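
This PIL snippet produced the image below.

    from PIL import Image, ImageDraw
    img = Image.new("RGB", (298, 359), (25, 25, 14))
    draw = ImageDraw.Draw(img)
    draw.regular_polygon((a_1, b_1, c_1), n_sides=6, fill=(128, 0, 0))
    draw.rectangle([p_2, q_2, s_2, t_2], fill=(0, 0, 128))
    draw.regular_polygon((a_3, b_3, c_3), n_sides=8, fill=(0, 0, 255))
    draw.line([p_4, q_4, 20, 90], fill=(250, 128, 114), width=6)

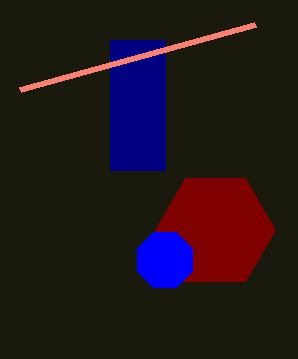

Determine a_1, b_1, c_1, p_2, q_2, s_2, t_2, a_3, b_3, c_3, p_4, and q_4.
a_1 = 215, b_1 = 230, c_1 = 60, p_2 = 110, q_2 = 40, s_2 = 165, t_2 = 170, a_3 = 165, b_3 = 260, c_3 = 30, p_4 = 255, q_4 = 25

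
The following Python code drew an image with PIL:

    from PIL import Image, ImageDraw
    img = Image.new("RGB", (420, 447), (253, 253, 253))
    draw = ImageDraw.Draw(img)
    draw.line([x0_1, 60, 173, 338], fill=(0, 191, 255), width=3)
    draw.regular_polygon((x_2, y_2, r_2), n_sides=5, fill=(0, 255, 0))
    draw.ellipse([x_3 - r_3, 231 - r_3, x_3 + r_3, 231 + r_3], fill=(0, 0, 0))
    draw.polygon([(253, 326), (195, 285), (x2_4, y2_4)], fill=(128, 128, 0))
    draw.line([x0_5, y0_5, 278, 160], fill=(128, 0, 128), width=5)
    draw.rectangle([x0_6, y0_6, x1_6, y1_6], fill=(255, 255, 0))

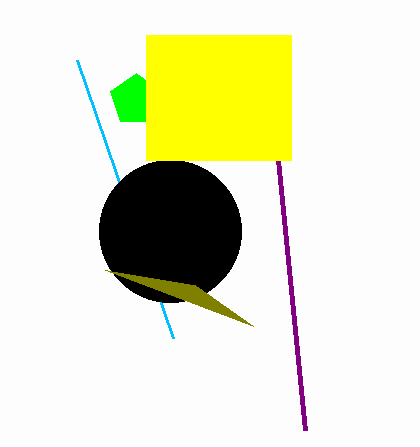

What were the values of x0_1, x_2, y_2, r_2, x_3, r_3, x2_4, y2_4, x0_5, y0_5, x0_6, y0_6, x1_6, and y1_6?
x0_1 = 77
x_2 = 136
y_2 = 100
r_2 = 27
x_3 = 170
r_3 = 71
x2_4 = 105
y2_4 = 270
x0_5 = 305
y0_5 = 430
x0_6 = 146
y0_6 = 35
x1_6 = 291
y1_6 = 160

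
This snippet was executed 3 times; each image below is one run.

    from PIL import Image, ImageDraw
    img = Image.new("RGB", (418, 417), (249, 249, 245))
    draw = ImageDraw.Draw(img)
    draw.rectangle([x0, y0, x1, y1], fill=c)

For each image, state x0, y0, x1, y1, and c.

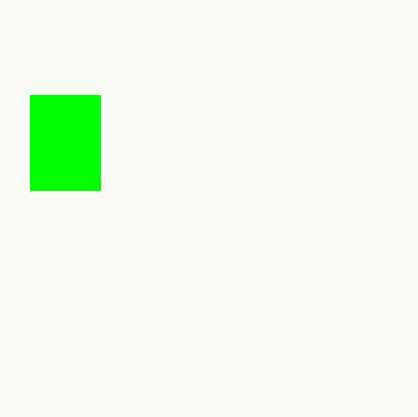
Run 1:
x0 = 30, y0 = 95, x1 = 100, y1 = 190, c = 'lime'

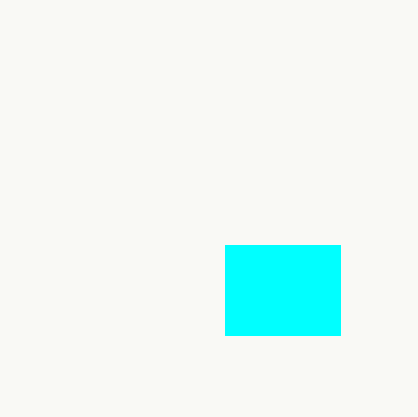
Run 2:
x0 = 225, y0 = 245, x1 = 340, y1 = 335, c = 'cyan'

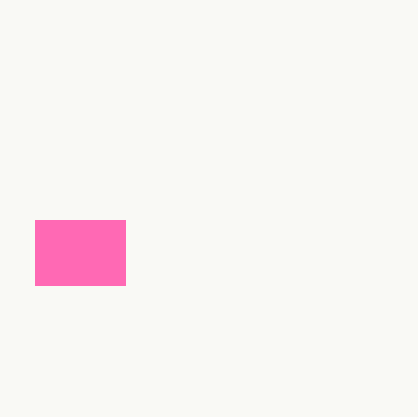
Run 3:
x0 = 35, y0 = 220, x1 = 125, y1 = 285, c = 'hotpink'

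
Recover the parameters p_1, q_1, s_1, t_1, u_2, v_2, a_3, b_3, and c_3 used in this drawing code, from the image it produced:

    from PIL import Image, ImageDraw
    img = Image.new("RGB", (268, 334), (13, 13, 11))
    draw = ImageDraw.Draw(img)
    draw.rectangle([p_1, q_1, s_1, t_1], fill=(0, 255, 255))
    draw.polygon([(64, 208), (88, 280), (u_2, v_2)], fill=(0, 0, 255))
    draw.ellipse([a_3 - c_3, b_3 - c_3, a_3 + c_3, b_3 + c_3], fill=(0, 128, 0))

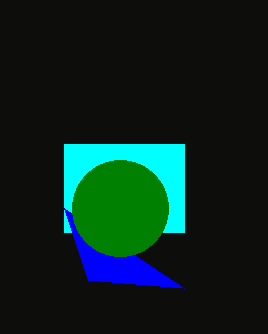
p_1 = 64
q_1 = 144
s_1 = 184
t_1 = 232
u_2 = 184
v_2 = 288
a_3 = 120
b_3 = 208
c_3 = 48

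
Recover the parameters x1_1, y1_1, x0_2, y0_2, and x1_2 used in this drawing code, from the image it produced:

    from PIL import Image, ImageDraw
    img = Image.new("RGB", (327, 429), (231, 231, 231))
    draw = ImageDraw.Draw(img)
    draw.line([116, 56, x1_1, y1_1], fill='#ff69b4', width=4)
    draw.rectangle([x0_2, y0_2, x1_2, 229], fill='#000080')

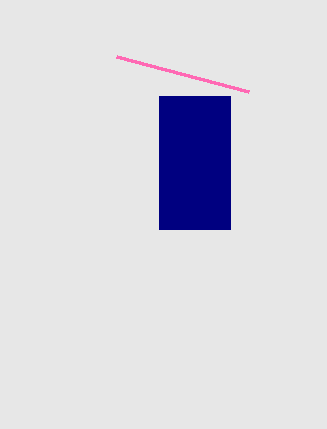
x1_1 = 248, y1_1 = 91, x0_2 = 159, y0_2 = 96, x1_2 = 230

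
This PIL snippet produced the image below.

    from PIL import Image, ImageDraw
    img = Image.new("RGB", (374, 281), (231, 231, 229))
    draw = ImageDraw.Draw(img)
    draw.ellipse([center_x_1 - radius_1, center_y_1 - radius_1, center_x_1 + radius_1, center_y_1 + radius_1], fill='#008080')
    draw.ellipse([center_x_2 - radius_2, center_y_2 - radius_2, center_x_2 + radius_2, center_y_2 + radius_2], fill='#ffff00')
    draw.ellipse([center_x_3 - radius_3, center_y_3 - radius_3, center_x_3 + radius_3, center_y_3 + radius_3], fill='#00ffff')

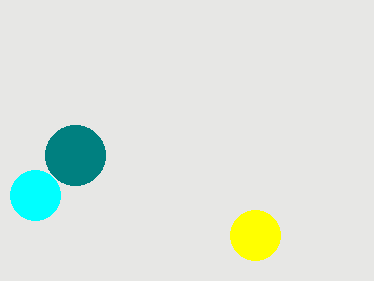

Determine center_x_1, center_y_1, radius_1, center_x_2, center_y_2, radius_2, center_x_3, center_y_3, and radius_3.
center_x_1 = 75; center_y_1 = 155; radius_1 = 30; center_x_2 = 255; center_y_2 = 235; radius_2 = 25; center_x_3 = 35; center_y_3 = 195; radius_3 = 25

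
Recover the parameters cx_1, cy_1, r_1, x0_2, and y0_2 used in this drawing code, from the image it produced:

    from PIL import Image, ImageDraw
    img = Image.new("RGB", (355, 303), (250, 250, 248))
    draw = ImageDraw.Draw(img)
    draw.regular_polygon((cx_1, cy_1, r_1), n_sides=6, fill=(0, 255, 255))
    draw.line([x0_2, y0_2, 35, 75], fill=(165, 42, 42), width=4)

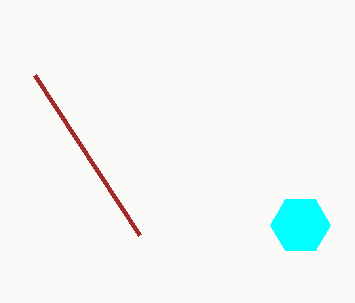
cx_1 = 300, cy_1 = 225, r_1 = 30, x0_2 = 140, y0_2 = 235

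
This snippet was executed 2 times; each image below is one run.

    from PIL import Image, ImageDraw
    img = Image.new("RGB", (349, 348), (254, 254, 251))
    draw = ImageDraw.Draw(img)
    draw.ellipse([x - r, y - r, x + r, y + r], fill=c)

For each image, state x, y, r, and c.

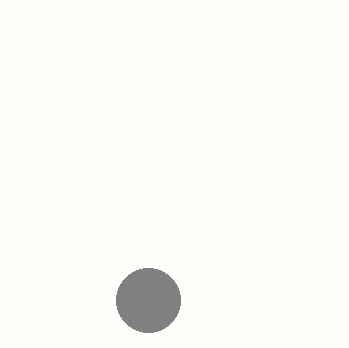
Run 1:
x = 148, y = 300, r = 32, c = 'gray'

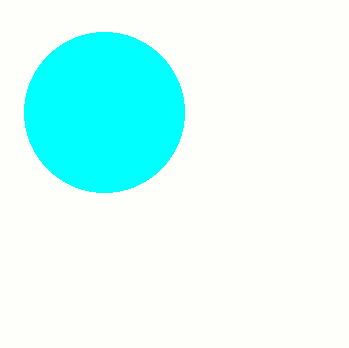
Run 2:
x = 104, y = 112, r = 80, c = 'cyan'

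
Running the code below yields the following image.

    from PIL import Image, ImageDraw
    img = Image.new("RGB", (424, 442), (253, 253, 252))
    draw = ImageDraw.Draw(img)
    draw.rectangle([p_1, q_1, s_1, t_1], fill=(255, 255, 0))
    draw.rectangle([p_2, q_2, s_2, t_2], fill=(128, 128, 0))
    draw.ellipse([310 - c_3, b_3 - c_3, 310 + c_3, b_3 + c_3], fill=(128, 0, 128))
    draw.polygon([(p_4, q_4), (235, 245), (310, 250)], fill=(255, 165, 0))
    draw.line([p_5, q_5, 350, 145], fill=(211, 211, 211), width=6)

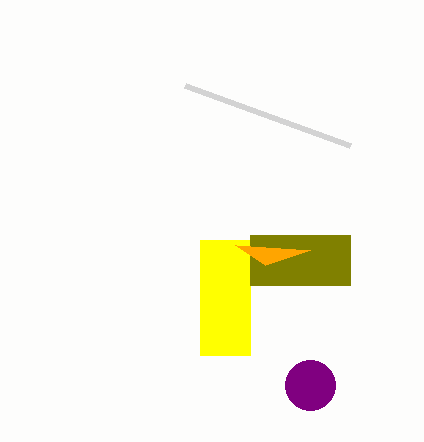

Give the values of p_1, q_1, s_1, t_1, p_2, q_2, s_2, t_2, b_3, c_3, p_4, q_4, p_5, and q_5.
p_1 = 200, q_1 = 240, s_1 = 250, t_1 = 355, p_2 = 250, q_2 = 235, s_2 = 350, t_2 = 285, b_3 = 385, c_3 = 25, p_4 = 265, q_4 = 265, p_5 = 185, q_5 = 85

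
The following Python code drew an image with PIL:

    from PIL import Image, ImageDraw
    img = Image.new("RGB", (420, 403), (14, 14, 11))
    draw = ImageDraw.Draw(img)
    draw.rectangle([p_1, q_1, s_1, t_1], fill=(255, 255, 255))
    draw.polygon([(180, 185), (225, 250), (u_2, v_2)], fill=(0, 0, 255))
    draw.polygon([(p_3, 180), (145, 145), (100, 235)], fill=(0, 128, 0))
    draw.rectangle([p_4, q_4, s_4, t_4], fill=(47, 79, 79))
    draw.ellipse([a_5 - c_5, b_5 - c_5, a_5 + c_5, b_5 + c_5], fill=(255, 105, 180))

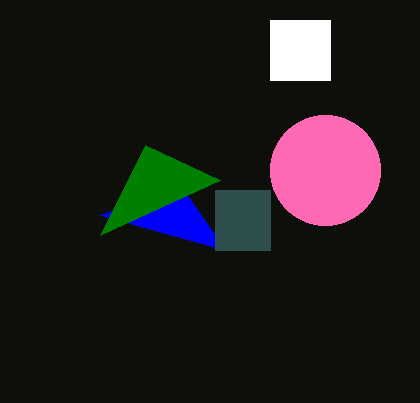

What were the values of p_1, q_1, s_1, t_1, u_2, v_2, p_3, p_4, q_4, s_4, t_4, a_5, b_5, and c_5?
p_1 = 270; q_1 = 20; s_1 = 330; t_1 = 80; u_2 = 100; v_2 = 215; p_3 = 220; p_4 = 215; q_4 = 190; s_4 = 270; t_4 = 250; a_5 = 325; b_5 = 170; c_5 = 55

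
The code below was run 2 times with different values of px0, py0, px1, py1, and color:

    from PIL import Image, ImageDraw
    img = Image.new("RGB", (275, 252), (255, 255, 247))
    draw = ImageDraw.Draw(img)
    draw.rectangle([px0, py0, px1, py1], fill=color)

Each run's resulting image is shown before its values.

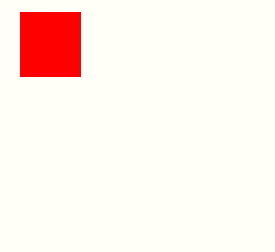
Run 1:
px0 = 20; py0 = 12; px1 = 80; py1 = 76; color = 'red'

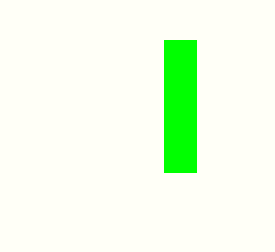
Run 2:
px0 = 164
py0 = 40
px1 = 196
py1 = 172
color = 'lime'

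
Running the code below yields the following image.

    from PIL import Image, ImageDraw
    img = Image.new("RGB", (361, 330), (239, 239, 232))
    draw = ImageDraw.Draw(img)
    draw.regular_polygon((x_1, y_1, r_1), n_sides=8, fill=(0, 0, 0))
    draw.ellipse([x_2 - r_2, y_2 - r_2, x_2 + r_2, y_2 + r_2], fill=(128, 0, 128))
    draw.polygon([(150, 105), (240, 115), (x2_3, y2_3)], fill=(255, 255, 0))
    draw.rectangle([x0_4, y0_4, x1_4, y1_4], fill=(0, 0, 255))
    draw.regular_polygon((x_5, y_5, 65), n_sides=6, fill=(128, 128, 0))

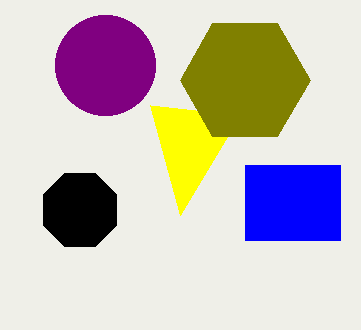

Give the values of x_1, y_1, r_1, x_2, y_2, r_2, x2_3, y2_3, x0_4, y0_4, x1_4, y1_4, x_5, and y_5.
x_1 = 80; y_1 = 210; r_1 = 40; x_2 = 105; y_2 = 65; r_2 = 50; x2_3 = 180; y2_3 = 215; x0_4 = 245; y0_4 = 165; x1_4 = 340; y1_4 = 240; x_5 = 245; y_5 = 80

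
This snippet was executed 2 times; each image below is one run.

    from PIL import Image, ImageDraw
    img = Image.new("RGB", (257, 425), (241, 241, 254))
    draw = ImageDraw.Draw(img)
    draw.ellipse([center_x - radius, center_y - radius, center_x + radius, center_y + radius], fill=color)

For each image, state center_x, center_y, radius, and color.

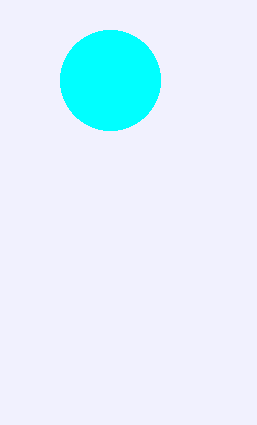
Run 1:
center_x = 110; center_y = 80; radius = 50; color = 'cyan'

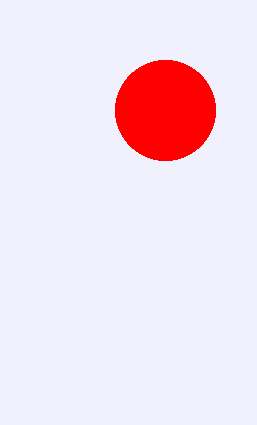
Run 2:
center_x = 165
center_y = 110
radius = 50
color = 'red'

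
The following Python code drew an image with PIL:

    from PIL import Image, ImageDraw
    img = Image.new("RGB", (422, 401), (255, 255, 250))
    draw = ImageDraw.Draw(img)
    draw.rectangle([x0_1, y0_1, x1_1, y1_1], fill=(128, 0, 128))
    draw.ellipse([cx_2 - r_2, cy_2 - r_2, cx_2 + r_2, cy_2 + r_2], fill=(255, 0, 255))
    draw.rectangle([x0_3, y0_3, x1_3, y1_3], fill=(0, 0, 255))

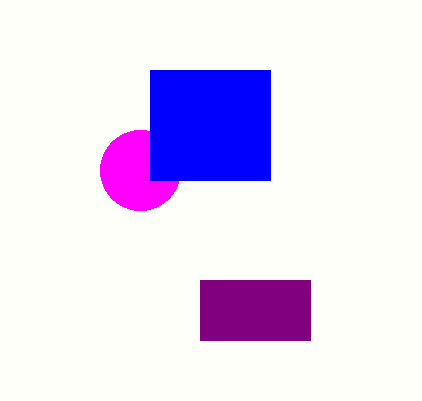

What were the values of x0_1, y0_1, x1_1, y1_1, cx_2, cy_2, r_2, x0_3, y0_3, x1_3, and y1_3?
x0_1 = 200; y0_1 = 280; x1_1 = 310; y1_1 = 340; cx_2 = 140; cy_2 = 170; r_2 = 40; x0_3 = 150; y0_3 = 70; x1_3 = 270; y1_3 = 180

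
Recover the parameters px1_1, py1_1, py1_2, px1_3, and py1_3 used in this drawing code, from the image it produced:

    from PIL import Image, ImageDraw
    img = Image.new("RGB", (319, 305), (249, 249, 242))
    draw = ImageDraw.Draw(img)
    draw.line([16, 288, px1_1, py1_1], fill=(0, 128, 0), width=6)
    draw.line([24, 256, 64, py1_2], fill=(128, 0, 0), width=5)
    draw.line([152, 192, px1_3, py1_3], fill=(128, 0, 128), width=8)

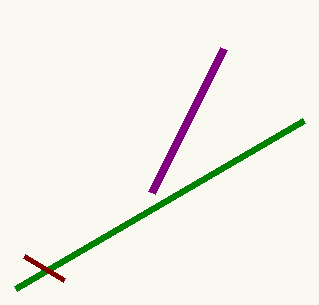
px1_1 = 304; py1_1 = 120; py1_2 = 280; px1_3 = 224; py1_3 = 48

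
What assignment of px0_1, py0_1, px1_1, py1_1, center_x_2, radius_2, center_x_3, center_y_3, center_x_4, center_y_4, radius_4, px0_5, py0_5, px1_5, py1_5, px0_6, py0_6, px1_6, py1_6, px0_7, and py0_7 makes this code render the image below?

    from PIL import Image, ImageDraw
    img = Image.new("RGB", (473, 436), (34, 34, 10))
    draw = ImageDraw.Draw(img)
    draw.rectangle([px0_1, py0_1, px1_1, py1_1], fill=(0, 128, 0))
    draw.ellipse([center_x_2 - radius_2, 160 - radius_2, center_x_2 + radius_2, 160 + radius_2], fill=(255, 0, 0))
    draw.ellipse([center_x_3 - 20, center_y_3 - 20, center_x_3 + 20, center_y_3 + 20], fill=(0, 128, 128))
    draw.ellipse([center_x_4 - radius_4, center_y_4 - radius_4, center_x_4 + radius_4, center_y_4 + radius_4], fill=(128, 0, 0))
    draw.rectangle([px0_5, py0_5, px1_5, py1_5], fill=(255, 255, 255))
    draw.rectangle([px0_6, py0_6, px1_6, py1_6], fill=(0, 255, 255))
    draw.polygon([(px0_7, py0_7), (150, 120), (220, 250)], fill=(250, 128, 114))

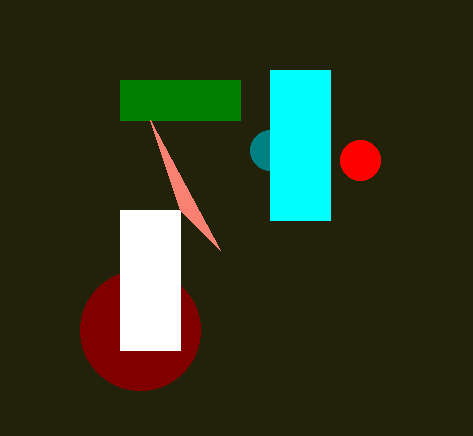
px0_1 = 120, py0_1 = 80, px1_1 = 240, py1_1 = 120, center_x_2 = 360, radius_2 = 20, center_x_3 = 270, center_y_3 = 150, center_x_4 = 140, center_y_4 = 330, radius_4 = 60, px0_5 = 120, py0_5 = 210, px1_5 = 180, py1_5 = 350, px0_6 = 270, py0_6 = 70, px1_6 = 330, py1_6 = 220, px0_7 = 180, py0_7 = 210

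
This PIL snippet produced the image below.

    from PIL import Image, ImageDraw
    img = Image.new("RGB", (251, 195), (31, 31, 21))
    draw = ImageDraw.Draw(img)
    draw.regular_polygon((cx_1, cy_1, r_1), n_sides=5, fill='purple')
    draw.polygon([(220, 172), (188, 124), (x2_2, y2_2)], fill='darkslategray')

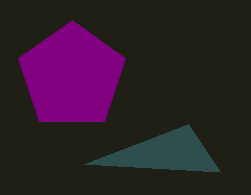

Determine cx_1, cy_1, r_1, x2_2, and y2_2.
cx_1 = 72
cy_1 = 76
r_1 = 56
x2_2 = 84
y2_2 = 164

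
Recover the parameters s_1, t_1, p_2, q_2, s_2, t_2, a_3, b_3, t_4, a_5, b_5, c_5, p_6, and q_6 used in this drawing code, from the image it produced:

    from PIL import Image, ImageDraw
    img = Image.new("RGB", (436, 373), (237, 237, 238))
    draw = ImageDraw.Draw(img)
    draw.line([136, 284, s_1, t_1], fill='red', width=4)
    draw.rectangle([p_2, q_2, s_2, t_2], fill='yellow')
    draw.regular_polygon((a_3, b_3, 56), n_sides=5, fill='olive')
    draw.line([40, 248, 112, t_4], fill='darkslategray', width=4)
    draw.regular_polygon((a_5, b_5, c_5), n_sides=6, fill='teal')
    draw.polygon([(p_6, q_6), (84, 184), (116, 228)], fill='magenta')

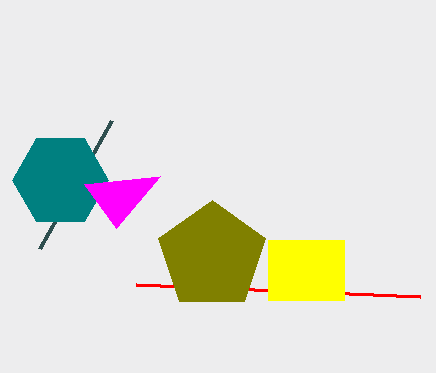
s_1 = 420
t_1 = 296
p_2 = 268
q_2 = 240
s_2 = 344
t_2 = 300
a_3 = 212
b_3 = 256
t_4 = 120
a_5 = 60
b_5 = 180
c_5 = 48
p_6 = 160
q_6 = 176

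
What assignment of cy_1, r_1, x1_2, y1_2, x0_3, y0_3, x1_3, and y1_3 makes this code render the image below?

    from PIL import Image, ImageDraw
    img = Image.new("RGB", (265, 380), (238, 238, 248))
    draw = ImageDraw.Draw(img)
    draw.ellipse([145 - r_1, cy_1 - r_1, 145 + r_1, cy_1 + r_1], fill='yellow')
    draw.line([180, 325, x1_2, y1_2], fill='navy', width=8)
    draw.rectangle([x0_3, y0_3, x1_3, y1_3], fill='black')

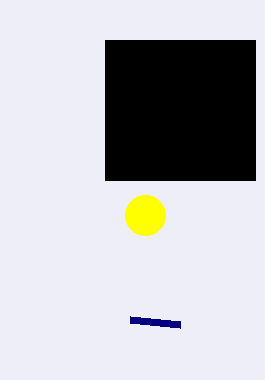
cy_1 = 215; r_1 = 20; x1_2 = 130; y1_2 = 320; x0_3 = 105; y0_3 = 40; x1_3 = 255; y1_3 = 180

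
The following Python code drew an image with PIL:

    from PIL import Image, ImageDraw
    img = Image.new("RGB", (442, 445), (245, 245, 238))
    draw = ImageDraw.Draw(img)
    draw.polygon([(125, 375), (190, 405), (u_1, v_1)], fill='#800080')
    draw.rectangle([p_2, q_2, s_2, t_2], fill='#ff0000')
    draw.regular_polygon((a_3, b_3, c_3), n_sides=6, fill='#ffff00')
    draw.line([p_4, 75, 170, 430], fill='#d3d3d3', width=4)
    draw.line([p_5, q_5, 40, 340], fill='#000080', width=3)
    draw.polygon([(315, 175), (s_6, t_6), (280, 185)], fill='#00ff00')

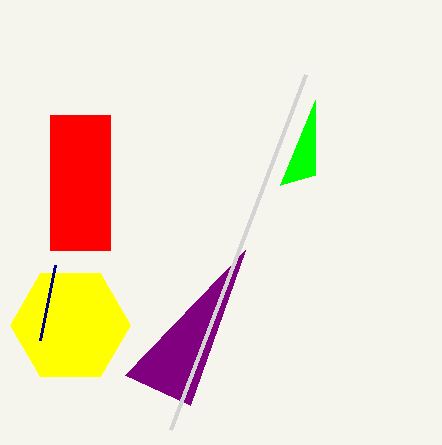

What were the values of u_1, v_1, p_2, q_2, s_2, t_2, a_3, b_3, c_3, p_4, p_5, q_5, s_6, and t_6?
u_1 = 245, v_1 = 250, p_2 = 50, q_2 = 115, s_2 = 110, t_2 = 250, a_3 = 70, b_3 = 325, c_3 = 60, p_4 = 305, p_5 = 55, q_5 = 265, s_6 = 315, t_6 = 100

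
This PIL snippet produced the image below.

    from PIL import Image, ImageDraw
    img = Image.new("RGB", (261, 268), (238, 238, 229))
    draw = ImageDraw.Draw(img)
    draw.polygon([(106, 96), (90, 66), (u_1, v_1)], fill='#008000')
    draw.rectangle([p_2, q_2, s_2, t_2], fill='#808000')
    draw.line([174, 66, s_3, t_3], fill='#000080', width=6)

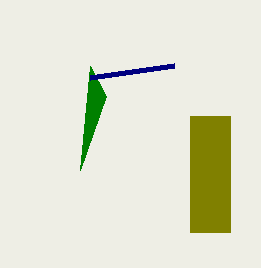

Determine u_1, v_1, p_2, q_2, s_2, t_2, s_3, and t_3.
u_1 = 80
v_1 = 170
p_2 = 190
q_2 = 116
s_2 = 230
t_2 = 232
s_3 = 90
t_3 = 78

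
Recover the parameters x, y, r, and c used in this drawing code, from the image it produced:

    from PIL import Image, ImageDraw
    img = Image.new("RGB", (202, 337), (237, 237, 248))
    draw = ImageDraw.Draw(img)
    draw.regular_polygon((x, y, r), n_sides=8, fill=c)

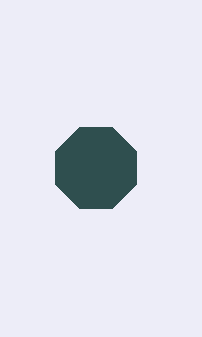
x = 96
y = 168
r = 44
c = 'darkslategray'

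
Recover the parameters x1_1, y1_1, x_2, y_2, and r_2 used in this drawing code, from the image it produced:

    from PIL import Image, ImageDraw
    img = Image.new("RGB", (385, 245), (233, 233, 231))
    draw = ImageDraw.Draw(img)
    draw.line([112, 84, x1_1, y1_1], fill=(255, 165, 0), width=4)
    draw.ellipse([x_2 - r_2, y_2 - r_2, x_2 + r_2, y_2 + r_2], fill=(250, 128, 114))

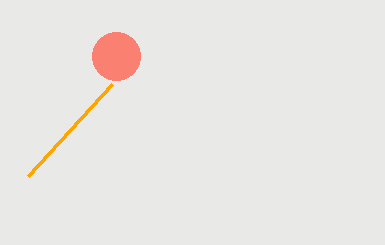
x1_1 = 28
y1_1 = 176
x_2 = 116
y_2 = 56
r_2 = 24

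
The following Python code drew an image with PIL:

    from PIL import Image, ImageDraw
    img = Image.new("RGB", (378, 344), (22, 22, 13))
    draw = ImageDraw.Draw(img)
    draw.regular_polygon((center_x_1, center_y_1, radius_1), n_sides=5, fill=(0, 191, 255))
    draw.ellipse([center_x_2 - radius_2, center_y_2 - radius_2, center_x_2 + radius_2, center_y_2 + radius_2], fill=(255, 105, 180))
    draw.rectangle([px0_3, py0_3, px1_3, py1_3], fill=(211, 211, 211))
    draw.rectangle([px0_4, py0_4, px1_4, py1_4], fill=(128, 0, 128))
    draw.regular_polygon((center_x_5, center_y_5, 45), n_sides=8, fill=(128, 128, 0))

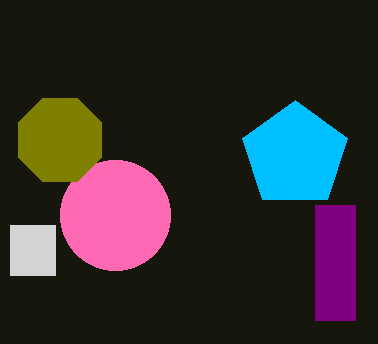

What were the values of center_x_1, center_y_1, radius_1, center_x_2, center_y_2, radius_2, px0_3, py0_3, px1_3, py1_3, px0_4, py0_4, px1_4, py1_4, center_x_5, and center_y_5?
center_x_1 = 295, center_y_1 = 155, radius_1 = 55, center_x_2 = 115, center_y_2 = 215, radius_2 = 55, px0_3 = 10, py0_3 = 225, px1_3 = 55, py1_3 = 275, px0_4 = 315, py0_4 = 205, px1_4 = 355, py1_4 = 320, center_x_5 = 60, center_y_5 = 140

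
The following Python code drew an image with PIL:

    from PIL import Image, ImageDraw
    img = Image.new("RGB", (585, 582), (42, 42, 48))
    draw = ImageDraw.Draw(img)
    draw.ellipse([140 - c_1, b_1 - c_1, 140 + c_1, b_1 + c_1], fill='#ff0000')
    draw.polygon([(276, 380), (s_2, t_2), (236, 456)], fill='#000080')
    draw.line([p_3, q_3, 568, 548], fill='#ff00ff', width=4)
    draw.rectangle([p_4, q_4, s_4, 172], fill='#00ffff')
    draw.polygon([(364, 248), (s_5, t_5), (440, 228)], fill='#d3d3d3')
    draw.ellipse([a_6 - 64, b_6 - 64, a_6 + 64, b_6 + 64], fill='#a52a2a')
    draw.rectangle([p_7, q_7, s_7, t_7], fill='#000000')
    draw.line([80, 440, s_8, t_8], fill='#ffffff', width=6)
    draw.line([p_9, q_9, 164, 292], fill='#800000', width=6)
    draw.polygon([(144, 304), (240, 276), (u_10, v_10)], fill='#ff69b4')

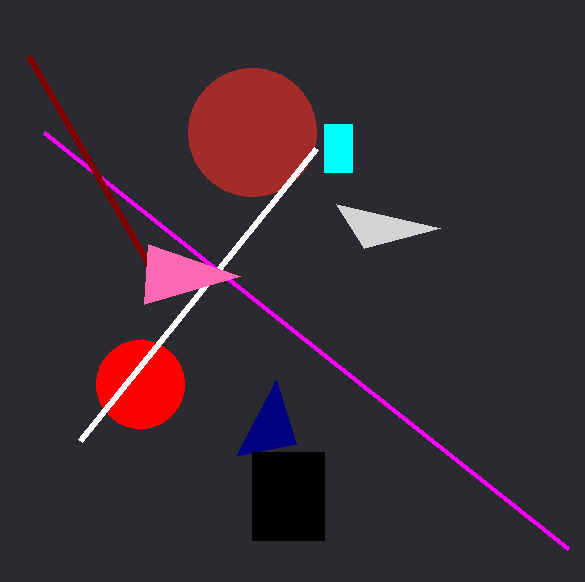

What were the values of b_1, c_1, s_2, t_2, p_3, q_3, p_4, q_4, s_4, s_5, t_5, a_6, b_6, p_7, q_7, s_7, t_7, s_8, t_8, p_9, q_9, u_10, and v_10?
b_1 = 384; c_1 = 44; s_2 = 296; t_2 = 444; p_3 = 44; q_3 = 132; p_4 = 324; q_4 = 124; s_4 = 352; s_5 = 336; t_5 = 204; a_6 = 252; b_6 = 132; p_7 = 252; q_7 = 452; s_7 = 324; t_7 = 540; s_8 = 316; t_8 = 148; p_9 = 28; q_9 = 56; u_10 = 148; v_10 = 244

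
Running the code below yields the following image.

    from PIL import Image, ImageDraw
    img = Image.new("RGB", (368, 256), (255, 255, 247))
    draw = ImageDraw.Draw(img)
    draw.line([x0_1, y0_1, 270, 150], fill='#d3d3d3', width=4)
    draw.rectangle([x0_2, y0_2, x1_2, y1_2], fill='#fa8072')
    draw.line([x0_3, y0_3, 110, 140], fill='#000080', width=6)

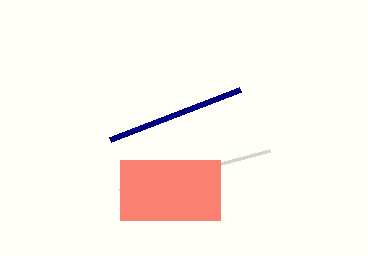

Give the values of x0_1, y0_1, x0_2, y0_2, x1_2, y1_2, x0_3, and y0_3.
x0_1 = 120, y0_1 = 190, x0_2 = 120, y0_2 = 160, x1_2 = 220, y1_2 = 220, x0_3 = 240, y0_3 = 90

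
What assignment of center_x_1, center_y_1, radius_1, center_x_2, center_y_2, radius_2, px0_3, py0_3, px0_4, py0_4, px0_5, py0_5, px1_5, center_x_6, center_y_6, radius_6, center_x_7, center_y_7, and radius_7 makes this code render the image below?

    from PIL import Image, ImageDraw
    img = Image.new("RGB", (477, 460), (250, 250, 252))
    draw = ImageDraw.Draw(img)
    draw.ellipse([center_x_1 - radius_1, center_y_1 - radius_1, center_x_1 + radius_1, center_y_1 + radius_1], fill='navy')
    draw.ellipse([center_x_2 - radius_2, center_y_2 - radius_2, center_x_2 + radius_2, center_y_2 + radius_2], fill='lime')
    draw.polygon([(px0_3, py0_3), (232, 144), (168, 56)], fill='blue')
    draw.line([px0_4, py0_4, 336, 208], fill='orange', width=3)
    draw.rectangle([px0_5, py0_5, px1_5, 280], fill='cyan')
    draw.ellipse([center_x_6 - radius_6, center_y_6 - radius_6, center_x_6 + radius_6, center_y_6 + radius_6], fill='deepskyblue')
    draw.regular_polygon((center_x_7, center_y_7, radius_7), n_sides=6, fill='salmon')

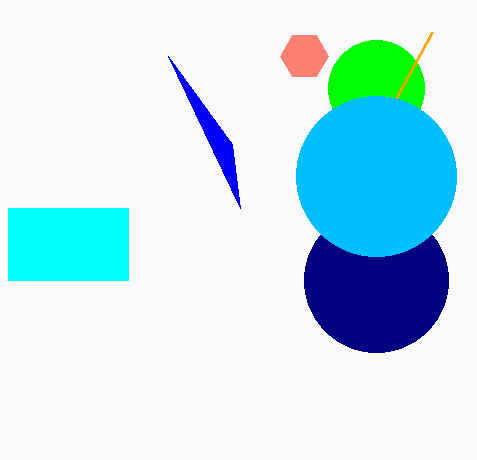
center_x_1 = 376, center_y_1 = 280, radius_1 = 72, center_x_2 = 376, center_y_2 = 88, radius_2 = 48, px0_3 = 240, py0_3 = 208, px0_4 = 432, py0_4 = 32, px0_5 = 8, py0_5 = 208, px1_5 = 128, center_x_6 = 376, center_y_6 = 176, radius_6 = 80, center_x_7 = 304, center_y_7 = 56, radius_7 = 24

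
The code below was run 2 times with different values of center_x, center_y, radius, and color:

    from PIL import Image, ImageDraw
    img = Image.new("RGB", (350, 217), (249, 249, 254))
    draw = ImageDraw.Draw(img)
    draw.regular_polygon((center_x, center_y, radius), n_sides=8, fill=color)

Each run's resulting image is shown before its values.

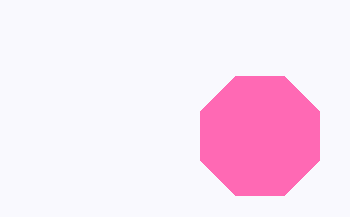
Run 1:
center_x = 260
center_y = 136
radius = 64
color = 'hotpink'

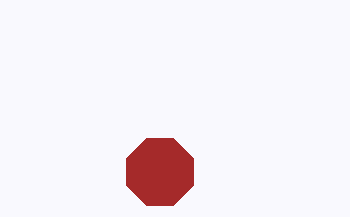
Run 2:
center_x = 160, center_y = 172, radius = 36, color = 'brown'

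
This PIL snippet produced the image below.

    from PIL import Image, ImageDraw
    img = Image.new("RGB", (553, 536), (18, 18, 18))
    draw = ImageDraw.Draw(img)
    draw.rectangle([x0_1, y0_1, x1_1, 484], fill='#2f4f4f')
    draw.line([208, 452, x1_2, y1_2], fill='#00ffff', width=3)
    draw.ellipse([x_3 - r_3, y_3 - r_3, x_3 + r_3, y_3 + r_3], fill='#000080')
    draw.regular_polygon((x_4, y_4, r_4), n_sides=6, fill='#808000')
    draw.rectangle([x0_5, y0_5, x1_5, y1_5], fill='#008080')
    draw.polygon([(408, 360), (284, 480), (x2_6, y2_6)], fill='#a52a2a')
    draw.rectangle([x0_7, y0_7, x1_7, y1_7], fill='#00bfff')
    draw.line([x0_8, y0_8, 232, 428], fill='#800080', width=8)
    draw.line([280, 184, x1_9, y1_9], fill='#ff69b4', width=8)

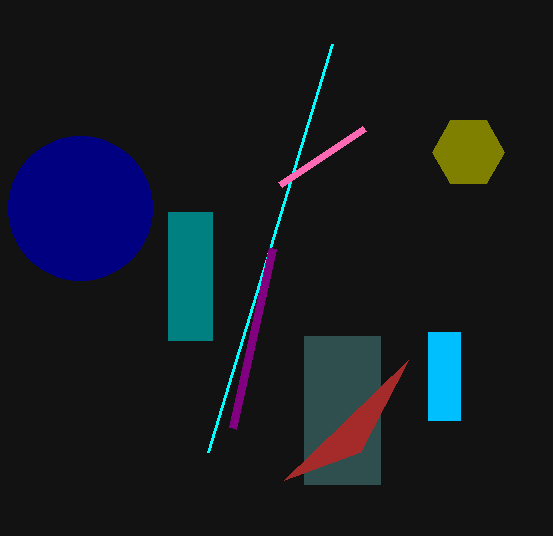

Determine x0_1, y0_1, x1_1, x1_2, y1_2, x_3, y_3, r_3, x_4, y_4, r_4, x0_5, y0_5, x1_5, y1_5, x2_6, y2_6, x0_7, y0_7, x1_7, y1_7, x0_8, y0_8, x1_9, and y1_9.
x0_1 = 304
y0_1 = 336
x1_1 = 380
x1_2 = 332
y1_2 = 44
x_3 = 80
y_3 = 208
r_3 = 72
x_4 = 468
y_4 = 152
r_4 = 36
x0_5 = 168
y0_5 = 212
x1_5 = 212
y1_5 = 340
x2_6 = 360
y2_6 = 452
x0_7 = 428
y0_7 = 332
x1_7 = 460
y1_7 = 420
x0_8 = 272
y0_8 = 248
x1_9 = 364
y1_9 = 128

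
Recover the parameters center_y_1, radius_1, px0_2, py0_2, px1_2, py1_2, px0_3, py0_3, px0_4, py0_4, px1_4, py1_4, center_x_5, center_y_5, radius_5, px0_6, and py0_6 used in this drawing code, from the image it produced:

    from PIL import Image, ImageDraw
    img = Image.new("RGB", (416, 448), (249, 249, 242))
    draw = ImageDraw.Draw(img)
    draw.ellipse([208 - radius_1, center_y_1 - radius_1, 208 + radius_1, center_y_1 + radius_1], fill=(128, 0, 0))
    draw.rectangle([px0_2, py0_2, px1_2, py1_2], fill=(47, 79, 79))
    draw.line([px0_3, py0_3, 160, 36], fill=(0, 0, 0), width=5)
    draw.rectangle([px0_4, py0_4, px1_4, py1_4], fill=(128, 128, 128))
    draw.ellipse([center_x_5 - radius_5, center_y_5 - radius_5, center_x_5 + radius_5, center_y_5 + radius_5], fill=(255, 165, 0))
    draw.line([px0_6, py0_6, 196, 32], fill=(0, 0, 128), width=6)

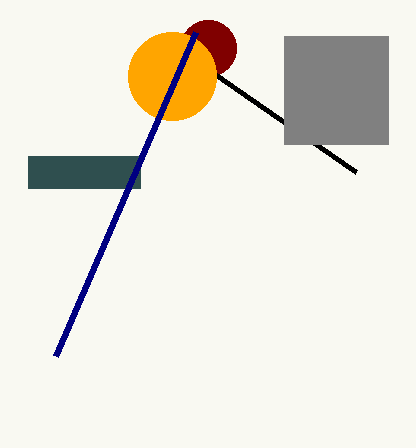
center_y_1 = 48, radius_1 = 28, px0_2 = 28, py0_2 = 156, px1_2 = 140, py1_2 = 188, px0_3 = 356, py0_3 = 172, px0_4 = 284, py0_4 = 36, px1_4 = 388, py1_4 = 144, center_x_5 = 172, center_y_5 = 76, radius_5 = 44, px0_6 = 56, py0_6 = 356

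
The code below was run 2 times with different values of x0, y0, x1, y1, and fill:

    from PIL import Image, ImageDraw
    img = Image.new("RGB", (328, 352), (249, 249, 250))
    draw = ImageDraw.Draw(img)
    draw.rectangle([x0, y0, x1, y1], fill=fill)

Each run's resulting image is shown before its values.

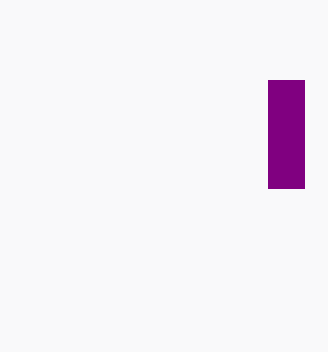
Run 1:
x0 = 268; y0 = 80; x1 = 304; y1 = 188; fill = 'purple'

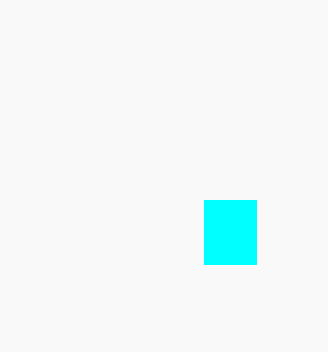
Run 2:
x0 = 204
y0 = 200
x1 = 256
y1 = 264
fill = 'cyan'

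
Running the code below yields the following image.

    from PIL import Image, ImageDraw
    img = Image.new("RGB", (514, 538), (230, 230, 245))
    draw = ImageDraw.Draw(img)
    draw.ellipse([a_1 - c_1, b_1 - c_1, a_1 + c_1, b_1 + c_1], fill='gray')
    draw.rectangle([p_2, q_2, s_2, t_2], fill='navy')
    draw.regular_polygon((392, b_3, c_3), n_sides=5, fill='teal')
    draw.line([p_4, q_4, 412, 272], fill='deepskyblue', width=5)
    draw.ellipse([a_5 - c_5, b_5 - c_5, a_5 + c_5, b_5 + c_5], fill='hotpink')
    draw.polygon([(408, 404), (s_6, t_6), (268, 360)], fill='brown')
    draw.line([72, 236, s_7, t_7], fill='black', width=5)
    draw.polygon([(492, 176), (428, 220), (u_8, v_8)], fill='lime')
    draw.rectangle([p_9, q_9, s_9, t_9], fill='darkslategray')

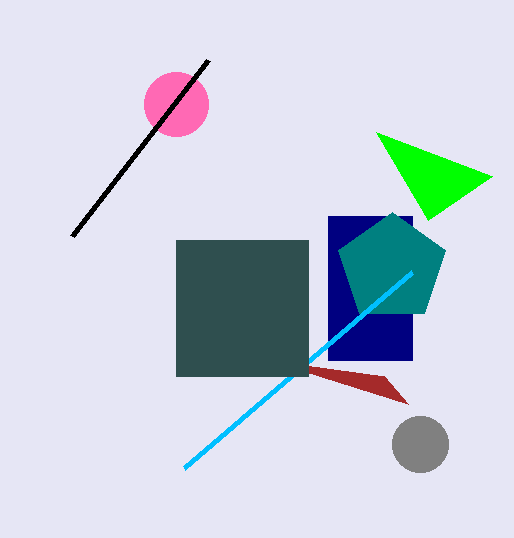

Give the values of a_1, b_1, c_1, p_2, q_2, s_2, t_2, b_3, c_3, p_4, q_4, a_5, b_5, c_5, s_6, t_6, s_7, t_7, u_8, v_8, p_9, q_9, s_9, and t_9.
a_1 = 420
b_1 = 444
c_1 = 28
p_2 = 328
q_2 = 216
s_2 = 412
t_2 = 360
b_3 = 268
c_3 = 56
p_4 = 184
q_4 = 468
a_5 = 176
b_5 = 104
c_5 = 32
s_6 = 384
t_6 = 376
s_7 = 208
t_7 = 60
u_8 = 376
v_8 = 132
p_9 = 176
q_9 = 240
s_9 = 308
t_9 = 376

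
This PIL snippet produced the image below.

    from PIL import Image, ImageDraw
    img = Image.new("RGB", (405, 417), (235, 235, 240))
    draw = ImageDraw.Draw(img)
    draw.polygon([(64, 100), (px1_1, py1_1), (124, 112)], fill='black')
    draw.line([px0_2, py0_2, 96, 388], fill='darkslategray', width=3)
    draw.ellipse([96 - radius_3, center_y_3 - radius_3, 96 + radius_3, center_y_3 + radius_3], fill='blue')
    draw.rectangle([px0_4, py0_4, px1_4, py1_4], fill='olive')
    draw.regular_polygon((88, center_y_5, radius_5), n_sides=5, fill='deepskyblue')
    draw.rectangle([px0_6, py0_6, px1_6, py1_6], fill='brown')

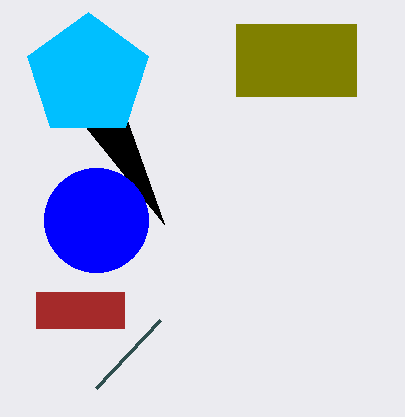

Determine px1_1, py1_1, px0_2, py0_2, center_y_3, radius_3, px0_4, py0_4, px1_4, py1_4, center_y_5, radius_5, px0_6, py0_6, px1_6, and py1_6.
px1_1 = 164
py1_1 = 224
px0_2 = 160
py0_2 = 320
center_y_3 = 220
radius_3 = 52
px0_4 = 236
py0_4 = 24
px1_4 = 356
py1_4 = 96
center_y_5 = 76
radius_5 = 64
px0_6 = 36
py0_6 = 292
px1_6 = 124
py1_6 = 328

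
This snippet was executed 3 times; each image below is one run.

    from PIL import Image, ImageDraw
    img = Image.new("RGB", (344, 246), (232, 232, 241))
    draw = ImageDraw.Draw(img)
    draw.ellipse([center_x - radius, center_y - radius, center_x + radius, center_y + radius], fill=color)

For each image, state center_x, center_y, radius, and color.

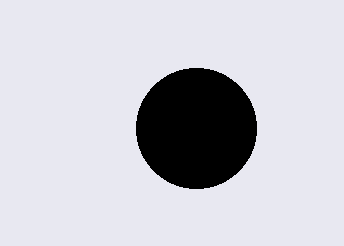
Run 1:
center_x = 196
center_y = 128
radius = 60
color = 'black'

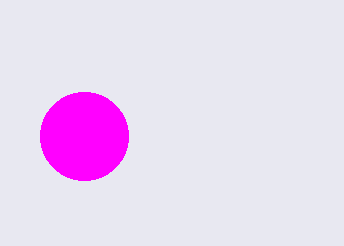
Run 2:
center_x = 84, center_y = 136, radius = 44, color = 'magenta'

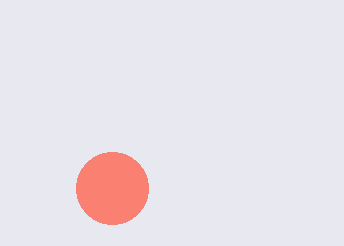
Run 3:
center_x = 112; center_y = 188; radius = 36; color = 'salmon'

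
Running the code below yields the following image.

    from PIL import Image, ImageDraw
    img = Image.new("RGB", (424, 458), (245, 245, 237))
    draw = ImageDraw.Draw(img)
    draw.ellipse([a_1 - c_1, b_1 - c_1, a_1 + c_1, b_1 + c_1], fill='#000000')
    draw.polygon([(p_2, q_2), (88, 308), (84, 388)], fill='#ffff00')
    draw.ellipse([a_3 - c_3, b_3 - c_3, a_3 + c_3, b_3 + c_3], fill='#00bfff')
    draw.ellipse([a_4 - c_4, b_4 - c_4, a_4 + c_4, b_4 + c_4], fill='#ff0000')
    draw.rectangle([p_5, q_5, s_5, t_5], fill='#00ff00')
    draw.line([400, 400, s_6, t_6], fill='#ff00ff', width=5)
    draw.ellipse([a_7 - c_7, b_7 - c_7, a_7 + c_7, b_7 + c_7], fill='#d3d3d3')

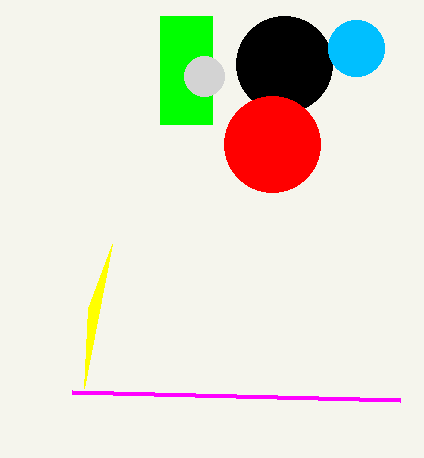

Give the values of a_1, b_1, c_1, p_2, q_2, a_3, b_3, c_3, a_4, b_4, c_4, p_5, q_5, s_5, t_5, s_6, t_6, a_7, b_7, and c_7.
a_1 = 284
b_1 = 64
c_1 = 48
p_2 = 112
q_2 = 244
a_3 = 356
b_3 = 48
c_3 = 28
a_4 = 272
b_4 = 144
c_4 = 48
p_5 = 160
q_5 = 16
s_5 = 212
t_5 = 124
s_6 = 72
t_6 = 392
a_7 = 204
b_7 = 76
c_7 = 20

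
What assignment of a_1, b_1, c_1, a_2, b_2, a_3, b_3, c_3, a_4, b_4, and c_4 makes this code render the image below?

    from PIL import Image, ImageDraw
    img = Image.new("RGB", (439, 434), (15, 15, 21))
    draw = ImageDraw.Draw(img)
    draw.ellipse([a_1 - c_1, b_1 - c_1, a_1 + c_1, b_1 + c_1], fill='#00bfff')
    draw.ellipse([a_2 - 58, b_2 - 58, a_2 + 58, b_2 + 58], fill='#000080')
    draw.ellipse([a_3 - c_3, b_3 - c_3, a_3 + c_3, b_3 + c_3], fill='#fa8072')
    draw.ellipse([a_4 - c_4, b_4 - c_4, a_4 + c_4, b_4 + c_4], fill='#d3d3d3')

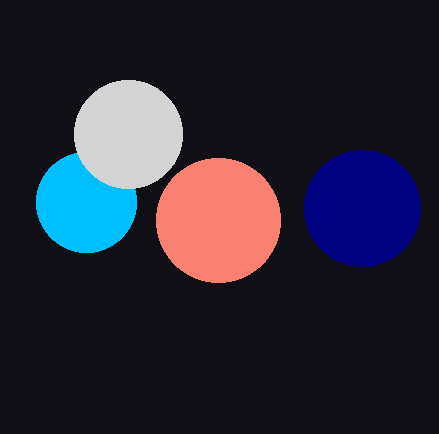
a_1 = 86
b_1 = 202
c_1 = 50
a_2 = 362
b_2 = 208
a_3 = 218
b_3 = 220
c_3 = 62
a_4 = 128
b_4 = 134
c_4 = 54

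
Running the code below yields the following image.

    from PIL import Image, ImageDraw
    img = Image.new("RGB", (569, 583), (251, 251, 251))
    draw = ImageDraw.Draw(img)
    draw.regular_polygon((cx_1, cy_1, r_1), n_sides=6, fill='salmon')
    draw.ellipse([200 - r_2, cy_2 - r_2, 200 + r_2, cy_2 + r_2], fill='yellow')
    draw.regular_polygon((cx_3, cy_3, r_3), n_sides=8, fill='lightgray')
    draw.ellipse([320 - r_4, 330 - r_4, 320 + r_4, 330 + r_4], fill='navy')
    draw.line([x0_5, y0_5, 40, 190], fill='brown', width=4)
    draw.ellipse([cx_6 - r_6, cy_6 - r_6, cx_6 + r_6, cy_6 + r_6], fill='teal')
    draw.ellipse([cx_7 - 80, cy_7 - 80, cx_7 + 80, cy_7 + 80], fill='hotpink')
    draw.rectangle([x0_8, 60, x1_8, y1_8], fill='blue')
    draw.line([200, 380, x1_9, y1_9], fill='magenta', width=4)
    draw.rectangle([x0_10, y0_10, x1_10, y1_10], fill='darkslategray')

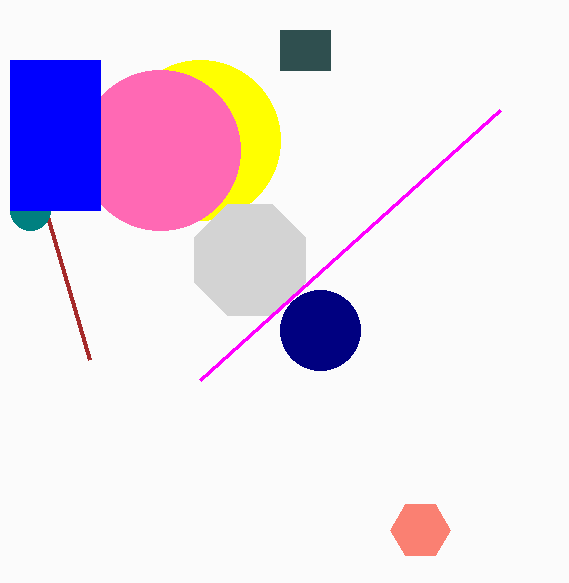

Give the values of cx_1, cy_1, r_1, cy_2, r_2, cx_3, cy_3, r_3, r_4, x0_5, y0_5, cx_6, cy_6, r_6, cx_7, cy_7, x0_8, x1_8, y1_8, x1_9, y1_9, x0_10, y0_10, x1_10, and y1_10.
cx_1 = 420
cy_1 = 530
r_1 = 30
cy_2 = 140
r_2 = 80
cx_3 = 250
cy_3 = 260
r_3 = 60
r_4 = 40
x0_5 = 90
y0_5 = 360
cx_6 = 30
cy_6 = 210
r_6 = 20
cx_7 = 160
cy_7 = 150
x0_8 = 10
x1_8 = 100
y1_8 = 210
x1_9 = 500
y1_9 = 110
x0_10 = 280
y0_10 = 30
x1_10 = 330
y1_10 = 70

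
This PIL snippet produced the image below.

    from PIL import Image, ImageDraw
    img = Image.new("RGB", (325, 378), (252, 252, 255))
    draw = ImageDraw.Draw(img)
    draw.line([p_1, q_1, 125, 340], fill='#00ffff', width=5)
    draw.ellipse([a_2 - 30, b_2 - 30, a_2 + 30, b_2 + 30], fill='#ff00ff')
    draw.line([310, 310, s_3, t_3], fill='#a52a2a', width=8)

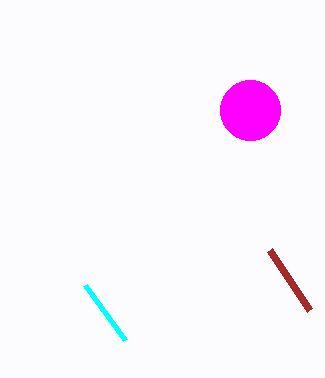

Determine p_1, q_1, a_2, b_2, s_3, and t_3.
p_1 = 85
q_1 = 285
a_2 = 250
b_2 = 110
s_3 = 270
t_3 = 250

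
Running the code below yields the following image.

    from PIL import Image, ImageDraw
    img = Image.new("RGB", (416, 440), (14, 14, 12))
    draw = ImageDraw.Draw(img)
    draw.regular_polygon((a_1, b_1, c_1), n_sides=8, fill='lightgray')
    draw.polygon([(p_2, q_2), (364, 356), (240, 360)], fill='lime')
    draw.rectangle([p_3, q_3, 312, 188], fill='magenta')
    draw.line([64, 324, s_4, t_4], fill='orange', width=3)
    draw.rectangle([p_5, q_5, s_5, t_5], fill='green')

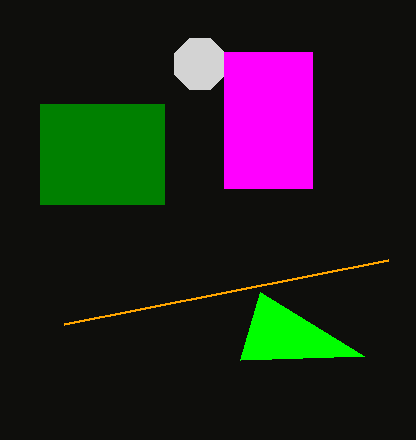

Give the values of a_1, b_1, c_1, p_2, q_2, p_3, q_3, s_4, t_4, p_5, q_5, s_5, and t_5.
a_1 = 200
b_1 = 64
c_1 = 28
p_2 = 260
q_2 = 292
p_3 = 224
q_3 = 52
s_4 = 388
t_4 = 260
p_5 = 40
q_5 = 104
s_5 = 164
t_5 = 204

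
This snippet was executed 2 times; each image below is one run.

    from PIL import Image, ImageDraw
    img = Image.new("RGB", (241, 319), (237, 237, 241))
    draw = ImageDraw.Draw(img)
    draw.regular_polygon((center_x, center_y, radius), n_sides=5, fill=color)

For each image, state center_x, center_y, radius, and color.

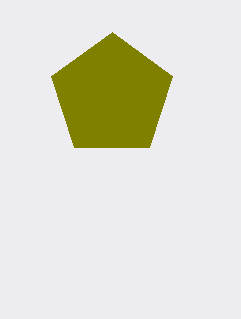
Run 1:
center_x = 112; center_y = 96; radius = 64; color = 'olive'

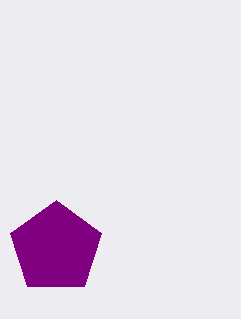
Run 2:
center_x = 56
center_y = 248
radius = 48
color = 'purple'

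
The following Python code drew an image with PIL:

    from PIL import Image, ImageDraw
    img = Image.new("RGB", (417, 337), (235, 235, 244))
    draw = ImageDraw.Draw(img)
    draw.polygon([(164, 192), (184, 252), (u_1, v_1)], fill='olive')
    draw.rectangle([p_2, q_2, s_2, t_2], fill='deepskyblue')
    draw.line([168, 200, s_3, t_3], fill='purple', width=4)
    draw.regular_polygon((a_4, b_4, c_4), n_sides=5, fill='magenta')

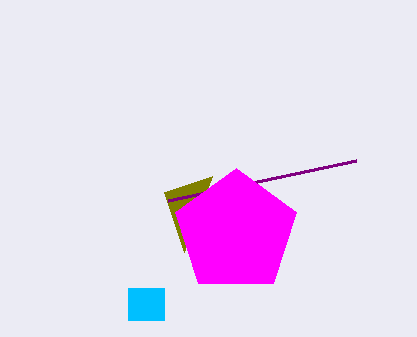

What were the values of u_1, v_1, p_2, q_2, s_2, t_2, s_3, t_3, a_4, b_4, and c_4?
u_1 = 212; v_1 = 176; p_2 = 128; q_2 = 288; s_2 = 164; t_2 = 320; s_3 = 356; t_3 = 160; a_4 = 236; b_4 = 232; c_4 = 64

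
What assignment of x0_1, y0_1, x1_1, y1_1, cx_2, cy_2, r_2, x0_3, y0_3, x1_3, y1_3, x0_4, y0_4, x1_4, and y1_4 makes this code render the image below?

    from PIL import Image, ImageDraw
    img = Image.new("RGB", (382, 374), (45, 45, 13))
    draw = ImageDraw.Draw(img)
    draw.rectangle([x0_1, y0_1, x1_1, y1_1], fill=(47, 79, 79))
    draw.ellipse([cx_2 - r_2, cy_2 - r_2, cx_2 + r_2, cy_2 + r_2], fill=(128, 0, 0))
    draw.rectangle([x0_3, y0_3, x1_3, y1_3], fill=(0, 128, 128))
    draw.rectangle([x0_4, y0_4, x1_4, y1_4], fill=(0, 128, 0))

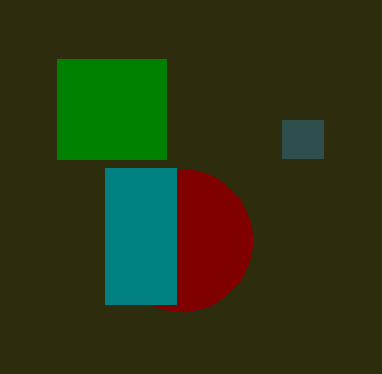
x0_1 = 282
y0_1 = 120
x1_1 = 323
y1_1 = 158
cx_2 = 181
cy_2 = 240
r_2 = 71
x0_3 = 105
y0_3 = 168
x1_3 = 176
y1_3 = 304
x0_4 = 57
y0_4 = 59
x1_4 = 166
y1_4 = 159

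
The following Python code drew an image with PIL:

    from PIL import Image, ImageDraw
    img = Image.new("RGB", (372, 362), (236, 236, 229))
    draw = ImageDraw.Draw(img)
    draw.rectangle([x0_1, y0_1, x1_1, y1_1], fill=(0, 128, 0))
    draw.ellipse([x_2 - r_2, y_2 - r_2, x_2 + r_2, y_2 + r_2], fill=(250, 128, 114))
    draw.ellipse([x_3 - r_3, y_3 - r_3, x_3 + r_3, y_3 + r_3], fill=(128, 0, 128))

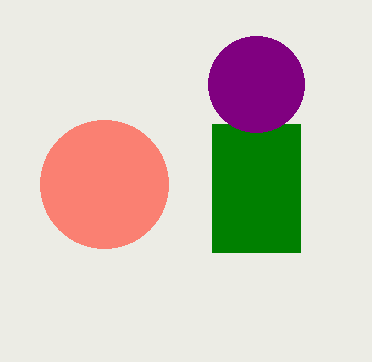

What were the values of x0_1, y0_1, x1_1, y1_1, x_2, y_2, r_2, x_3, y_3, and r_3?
x0_1 = 212; y0_1 = 124; x1_1 = 300; y1_1 = 252; x_2 = 104; y_2 = 184; r_2 = 64; x_3 = 256; y_3 = 84; r_3 = 48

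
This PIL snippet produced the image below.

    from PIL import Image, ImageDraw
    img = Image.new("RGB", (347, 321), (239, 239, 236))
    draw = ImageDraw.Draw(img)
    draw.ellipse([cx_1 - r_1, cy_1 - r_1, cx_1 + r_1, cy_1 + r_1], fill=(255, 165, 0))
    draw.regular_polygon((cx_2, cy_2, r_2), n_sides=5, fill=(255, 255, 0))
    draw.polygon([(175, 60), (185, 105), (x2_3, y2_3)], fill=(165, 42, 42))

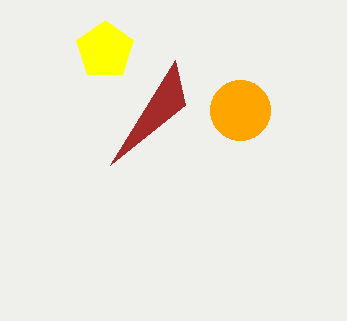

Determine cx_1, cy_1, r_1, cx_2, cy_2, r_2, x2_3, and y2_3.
cx_1 = 240; cy_1 = 110; r_1 = 30; cx_2 = 105; cy_2 = 50; r_2 = 30; x2_3 = 110; y2_3 = 165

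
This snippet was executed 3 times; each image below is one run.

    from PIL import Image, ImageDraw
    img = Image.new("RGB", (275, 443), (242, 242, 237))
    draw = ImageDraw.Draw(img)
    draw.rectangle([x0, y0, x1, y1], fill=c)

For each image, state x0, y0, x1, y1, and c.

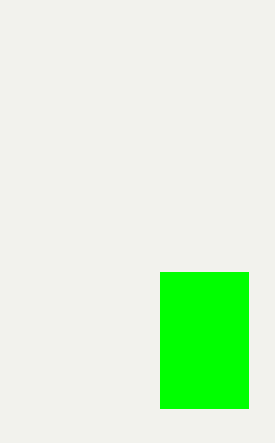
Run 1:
x0 = 160, y0 = 272, x1 = 248, y1 = 408, c = 'lime'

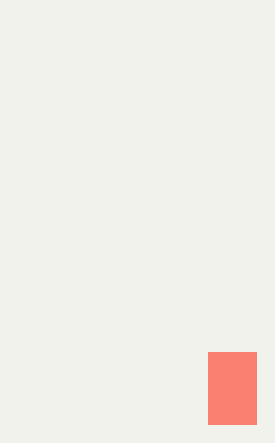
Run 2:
x0 = 208
y0 = 352
x1 = 256
y1 = 424
c = 'salmon'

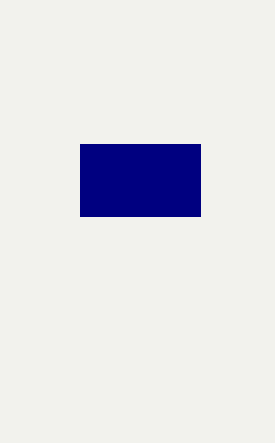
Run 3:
x0 = 80
y0 = 144
x1 = 200
y1 = 216
c = 'navy'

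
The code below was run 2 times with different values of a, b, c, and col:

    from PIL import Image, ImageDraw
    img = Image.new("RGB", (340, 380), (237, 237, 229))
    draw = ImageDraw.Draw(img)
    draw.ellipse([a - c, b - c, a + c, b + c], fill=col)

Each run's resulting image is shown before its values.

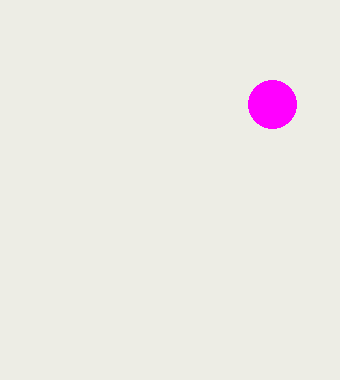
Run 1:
a = 272
b = 104
c = 24
col = 'magenta'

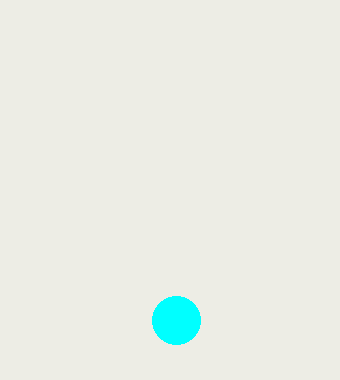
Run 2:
a = 176, b = 320, c = 24, col = 'cyan'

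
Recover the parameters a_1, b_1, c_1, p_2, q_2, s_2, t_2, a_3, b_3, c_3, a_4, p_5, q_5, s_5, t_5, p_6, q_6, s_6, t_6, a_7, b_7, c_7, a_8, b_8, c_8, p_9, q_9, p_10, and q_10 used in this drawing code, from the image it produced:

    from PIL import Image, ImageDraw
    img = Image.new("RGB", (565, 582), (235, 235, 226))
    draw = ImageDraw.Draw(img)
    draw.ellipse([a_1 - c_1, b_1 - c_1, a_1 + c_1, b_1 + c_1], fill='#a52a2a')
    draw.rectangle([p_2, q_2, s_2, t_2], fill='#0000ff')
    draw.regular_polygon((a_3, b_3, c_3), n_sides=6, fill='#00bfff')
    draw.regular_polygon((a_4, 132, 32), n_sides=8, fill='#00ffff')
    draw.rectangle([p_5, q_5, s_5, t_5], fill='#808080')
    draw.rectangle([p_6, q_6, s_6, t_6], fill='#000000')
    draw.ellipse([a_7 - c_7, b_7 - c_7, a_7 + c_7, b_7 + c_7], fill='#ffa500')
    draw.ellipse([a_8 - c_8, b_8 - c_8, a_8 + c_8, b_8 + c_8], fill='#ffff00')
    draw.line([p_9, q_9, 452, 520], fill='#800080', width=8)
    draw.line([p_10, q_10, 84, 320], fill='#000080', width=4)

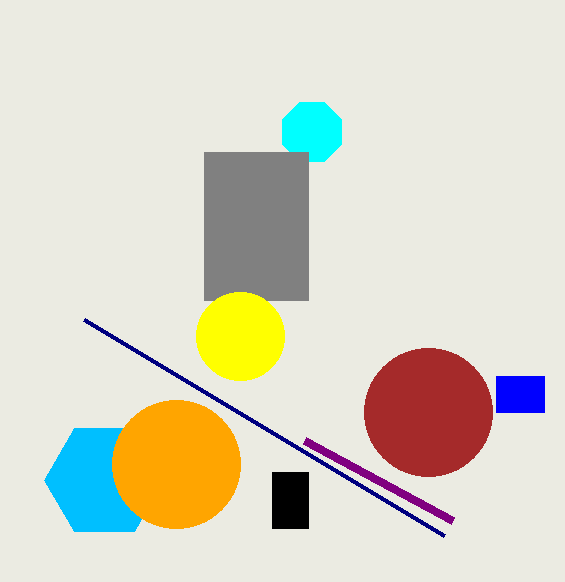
a_1 = 428, b_1 = 412, c_1 = 64, p_2 = 496, q_2 = 376, s_2 = 544, t_2 = 412, a_3 = 104, b_3 = 480, c_3 = 60, a_4 = 312, p_5 = 204, q_5 = 152, s_5 = 308, t_5 = 300, p_6 = 272, q_6 = 472, s_6 = 308, t_6 = 528, a_7 = 176, b_7 = 464, c_7 = 64, a_8 = 240, b_8 = 336, c_8 = 44, p_9 = 304, q_9 = 440, p_10 = 444, q_10 = 536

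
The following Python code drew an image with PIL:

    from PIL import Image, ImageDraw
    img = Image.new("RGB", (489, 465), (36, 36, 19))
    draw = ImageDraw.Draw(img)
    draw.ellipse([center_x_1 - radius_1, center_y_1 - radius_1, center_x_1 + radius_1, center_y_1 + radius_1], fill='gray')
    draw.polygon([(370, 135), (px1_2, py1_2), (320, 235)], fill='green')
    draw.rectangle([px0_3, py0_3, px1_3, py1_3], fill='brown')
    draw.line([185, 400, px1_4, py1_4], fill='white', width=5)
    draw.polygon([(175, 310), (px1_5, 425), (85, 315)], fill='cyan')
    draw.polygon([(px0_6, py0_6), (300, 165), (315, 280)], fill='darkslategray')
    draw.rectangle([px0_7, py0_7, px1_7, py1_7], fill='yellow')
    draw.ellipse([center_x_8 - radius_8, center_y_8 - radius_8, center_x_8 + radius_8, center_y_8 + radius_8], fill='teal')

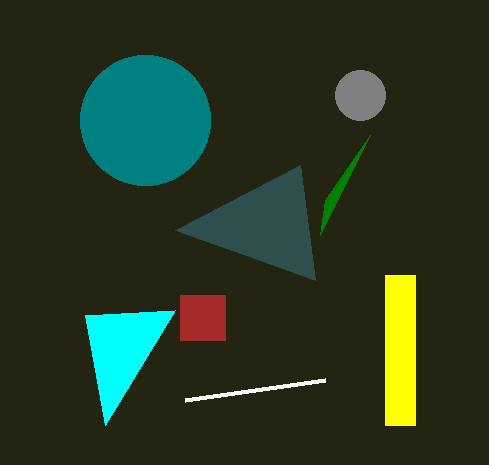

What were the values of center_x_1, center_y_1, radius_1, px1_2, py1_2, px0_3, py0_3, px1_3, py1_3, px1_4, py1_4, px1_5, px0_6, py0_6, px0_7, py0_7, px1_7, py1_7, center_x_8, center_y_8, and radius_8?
center_x_1 = 360, center_y_1 = 95, radius_1 = 25, px1_2 = 325, py1_2 = 200, px0_3 = 180, py0_3 = 295, px1_3 = 225, py1_3 = 340, px1_4 = 325, py1_4 = 380, px1_5 = 105, px0_6 = 175, py0_6 = 230, px0_7 = 385, py0_7 = 275, px1_7 = 415, py1_7 = 425, center_x_8 = 145, center_y_8 = 120, radius_8 = 65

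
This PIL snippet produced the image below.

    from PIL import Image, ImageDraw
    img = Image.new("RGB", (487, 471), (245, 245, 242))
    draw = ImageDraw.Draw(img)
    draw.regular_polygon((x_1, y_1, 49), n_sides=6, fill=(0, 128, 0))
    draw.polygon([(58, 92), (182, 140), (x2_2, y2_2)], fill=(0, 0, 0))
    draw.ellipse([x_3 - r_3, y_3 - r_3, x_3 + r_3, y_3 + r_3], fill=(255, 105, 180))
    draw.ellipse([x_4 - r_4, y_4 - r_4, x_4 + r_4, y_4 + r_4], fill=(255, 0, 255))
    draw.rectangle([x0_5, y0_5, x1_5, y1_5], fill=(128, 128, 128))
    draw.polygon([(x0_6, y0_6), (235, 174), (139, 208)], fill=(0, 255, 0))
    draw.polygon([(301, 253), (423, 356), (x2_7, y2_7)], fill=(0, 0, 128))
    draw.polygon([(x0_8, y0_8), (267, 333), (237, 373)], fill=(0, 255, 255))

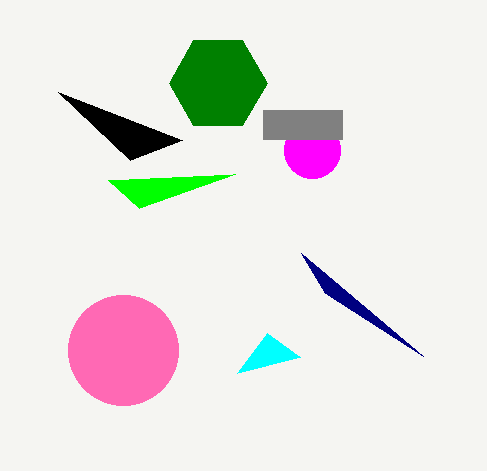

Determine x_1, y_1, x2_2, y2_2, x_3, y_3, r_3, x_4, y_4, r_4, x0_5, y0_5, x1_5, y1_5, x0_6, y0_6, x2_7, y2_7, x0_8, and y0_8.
x_1 = 218
y_1 = 83
x2_2 = 130
y2_2 = 160
x_3 = 123
y_3 = 350
r_3 = 55
x_4 = 312
y_4 = 150
r_4 = 28
x0_5 = 263
y0_5 = 110
x1_5 = 342
y1_5 = 139
x0_6 = 108
y0_6 = 180
x2_7 = 325
y2_7 = 293
x0_8 = 300
y0_8 = 357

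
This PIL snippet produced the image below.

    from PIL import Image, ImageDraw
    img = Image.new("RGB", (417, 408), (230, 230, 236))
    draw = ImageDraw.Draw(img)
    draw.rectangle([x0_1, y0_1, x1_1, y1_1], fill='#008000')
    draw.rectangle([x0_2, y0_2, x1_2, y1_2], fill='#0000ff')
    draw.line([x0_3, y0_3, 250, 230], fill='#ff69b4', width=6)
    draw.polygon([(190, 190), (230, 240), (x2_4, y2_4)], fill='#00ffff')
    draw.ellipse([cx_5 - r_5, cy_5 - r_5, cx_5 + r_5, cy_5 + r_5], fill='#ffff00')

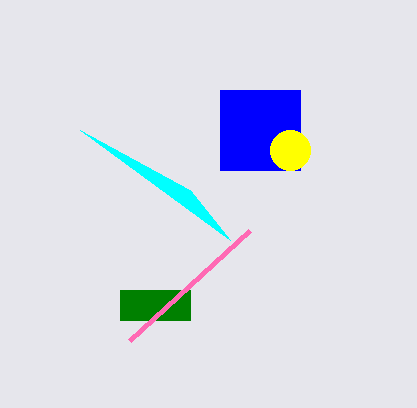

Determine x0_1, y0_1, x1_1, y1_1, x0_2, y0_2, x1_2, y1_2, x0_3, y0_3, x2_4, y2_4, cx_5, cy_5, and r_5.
x0_1 = 120
y0_1 = 290
x1_1 = 190
y1_1 = 320
x0_2 = 220
y0_2 = 90
x1_2 = 300
y1_2 = 170
x0_3 = 130
y0_3 = 340
x2_4 = 80
y2_4 = 130
cx_5 = 290
cy_5 = 150
r_5 = 20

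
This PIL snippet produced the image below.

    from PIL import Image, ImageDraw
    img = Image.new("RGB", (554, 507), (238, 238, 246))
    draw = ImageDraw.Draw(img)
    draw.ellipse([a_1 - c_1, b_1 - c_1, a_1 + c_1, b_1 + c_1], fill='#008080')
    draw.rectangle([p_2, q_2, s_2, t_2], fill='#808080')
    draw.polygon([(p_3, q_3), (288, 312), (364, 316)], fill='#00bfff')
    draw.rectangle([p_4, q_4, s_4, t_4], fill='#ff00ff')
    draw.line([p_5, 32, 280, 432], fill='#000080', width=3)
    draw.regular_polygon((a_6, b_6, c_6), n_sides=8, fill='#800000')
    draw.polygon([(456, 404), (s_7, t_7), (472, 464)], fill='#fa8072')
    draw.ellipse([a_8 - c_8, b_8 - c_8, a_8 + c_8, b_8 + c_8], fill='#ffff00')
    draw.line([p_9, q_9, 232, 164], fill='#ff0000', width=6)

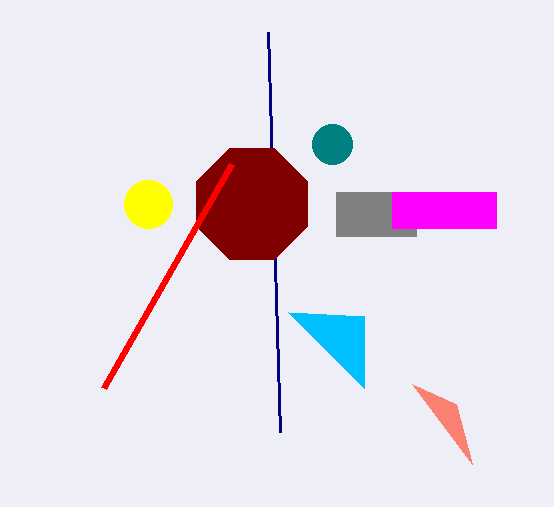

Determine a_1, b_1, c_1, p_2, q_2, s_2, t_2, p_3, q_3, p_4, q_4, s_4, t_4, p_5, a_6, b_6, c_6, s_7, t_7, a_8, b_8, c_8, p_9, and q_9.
a_1 = 332
b_1 = 144
c_1 = 20
p_2 = 336
q_2 = 192
s_2 = 416
t_2 = 236
p_3 = 364
q_3 = 388
p_4 = 392
q_4 = 192
s_4 = 496
t_4 = 228
p_5 = 268
a_6 = 252
b_6 = 204
c_6 = 60
s_7 = 412
t_7 = 384
a_8 = 148
b_8 = 204
c_8 = 24
p_9 = 104
q_9 = 388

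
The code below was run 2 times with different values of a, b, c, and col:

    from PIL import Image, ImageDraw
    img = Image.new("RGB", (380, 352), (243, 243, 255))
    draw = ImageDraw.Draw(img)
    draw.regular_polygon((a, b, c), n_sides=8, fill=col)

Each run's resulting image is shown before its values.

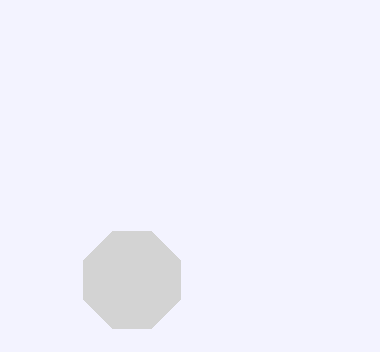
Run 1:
a = 132
b = 280
c = 52
col = 'lightgray'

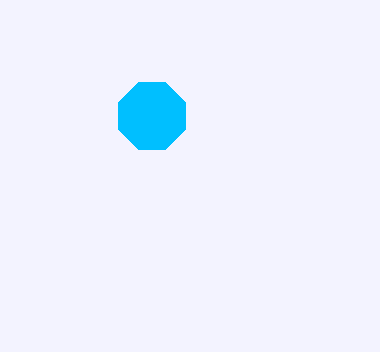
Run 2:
a = 152, b = 116, c = 36, col = 'deepskyblue'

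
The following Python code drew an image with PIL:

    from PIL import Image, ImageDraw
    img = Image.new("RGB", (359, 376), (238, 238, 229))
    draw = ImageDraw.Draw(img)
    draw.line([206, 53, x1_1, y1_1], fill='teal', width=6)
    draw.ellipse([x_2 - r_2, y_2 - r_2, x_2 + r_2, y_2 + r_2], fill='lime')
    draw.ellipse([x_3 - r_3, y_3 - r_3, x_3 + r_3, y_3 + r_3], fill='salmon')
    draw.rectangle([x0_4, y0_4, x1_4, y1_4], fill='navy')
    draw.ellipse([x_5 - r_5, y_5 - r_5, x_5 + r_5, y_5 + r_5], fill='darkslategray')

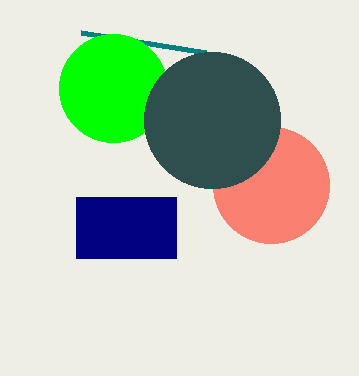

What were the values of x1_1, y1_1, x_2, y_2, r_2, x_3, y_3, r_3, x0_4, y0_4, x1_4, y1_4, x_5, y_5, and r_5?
x1_1 = 81; y1_1 = 33; x_2 = 113; y_2 = 88; r_2 = 54; x_3 = 271; y_3 = 185; r_3 = 58; x0_4 = 76; y0_4 = 197; x1_4 = 176; y1_4 = 258; x_5 = 212; y_5 = 120; r_5 = 68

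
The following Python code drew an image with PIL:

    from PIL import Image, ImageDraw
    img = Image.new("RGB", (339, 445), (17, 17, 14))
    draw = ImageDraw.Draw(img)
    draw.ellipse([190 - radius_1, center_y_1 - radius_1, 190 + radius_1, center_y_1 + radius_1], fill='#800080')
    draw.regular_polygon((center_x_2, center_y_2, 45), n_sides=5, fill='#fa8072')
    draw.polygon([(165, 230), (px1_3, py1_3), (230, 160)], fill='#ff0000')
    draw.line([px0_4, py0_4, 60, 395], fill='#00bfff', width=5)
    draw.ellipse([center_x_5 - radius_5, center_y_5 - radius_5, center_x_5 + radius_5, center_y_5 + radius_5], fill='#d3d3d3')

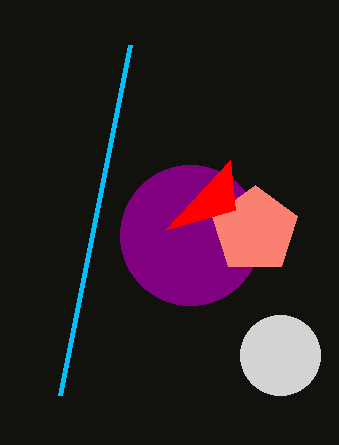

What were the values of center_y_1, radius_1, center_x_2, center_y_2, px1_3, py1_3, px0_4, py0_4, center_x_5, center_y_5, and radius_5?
center_y_1 = 235; radius_1 = 70; center_x_2 = 255; center_y_2 = 230; px1_3 = 235; py1_3 = 210; px0_4 = 130; py0_4 = 45; center_x_5 = 280; center_y_5 = 355; radius_5 = 40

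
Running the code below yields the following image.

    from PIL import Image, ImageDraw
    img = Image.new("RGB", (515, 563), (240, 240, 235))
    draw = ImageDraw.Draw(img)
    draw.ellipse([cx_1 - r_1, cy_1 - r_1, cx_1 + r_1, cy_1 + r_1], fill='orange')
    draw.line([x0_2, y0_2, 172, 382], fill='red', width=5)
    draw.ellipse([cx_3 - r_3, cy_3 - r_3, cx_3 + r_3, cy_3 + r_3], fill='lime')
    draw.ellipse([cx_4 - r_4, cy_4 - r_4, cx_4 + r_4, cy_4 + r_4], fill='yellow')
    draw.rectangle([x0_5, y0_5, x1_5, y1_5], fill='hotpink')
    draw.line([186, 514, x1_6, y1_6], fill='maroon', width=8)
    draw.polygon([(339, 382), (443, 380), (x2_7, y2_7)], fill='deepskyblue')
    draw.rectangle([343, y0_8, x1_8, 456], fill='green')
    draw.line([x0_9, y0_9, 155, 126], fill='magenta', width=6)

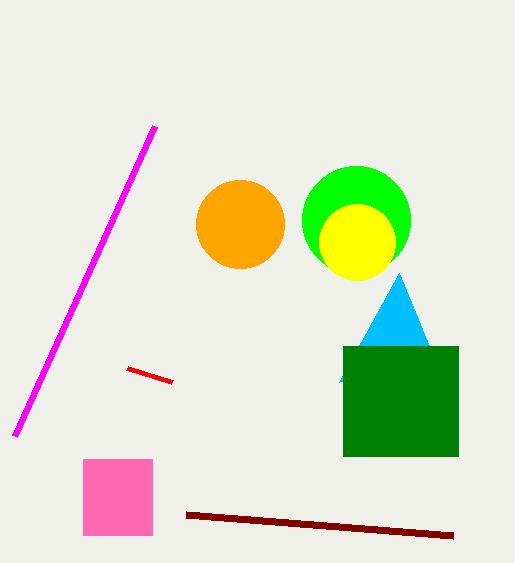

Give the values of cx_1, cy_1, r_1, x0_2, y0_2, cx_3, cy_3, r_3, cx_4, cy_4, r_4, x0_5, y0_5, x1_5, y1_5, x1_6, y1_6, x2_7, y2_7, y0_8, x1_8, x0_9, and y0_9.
cx_1 = 240; cy_1 = 224; r_1 = 44; x0_2 = 127; y0_2 = 368; cx_3 = 356; cy_3 = 220; r_3 = 54; cx_4 = 357; cy_4 = 242; r_4 = 38; x0_5 = 83; y0_5 = 459; x1_5 = 152; y1_5 = 535; x1_6 = 453; y1_6 = 535; x2_7 = 399; y2_7 = 273; y0_8 = 346; x1_8 = 458; x0_9 = 15; y0_9 = 436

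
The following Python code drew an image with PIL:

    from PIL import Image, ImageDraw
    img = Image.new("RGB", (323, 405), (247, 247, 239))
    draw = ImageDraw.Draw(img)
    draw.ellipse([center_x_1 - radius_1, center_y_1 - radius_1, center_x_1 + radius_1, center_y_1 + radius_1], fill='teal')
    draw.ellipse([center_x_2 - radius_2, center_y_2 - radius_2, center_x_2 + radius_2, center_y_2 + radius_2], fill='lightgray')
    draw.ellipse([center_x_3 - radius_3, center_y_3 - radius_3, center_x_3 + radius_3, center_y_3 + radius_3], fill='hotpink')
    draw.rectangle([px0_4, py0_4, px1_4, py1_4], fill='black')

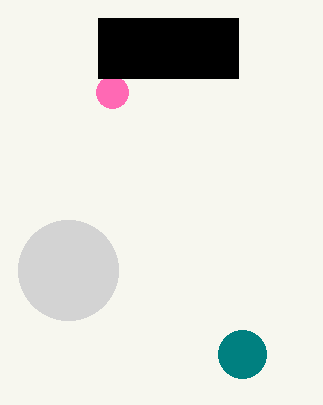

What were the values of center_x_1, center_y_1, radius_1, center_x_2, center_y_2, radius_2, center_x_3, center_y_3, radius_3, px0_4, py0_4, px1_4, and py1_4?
center_x_1 = 242, center_y_1 = 354, radius_1 = 24, center_x_2 = 68, center_y_2 = 270, radius_2 = 50, center_x_3 = 112, center_y_3 = 92, radius_3 = 16, px0_4 = 98, py0_4 = 18, px1_4 = 238, py1_4 = 78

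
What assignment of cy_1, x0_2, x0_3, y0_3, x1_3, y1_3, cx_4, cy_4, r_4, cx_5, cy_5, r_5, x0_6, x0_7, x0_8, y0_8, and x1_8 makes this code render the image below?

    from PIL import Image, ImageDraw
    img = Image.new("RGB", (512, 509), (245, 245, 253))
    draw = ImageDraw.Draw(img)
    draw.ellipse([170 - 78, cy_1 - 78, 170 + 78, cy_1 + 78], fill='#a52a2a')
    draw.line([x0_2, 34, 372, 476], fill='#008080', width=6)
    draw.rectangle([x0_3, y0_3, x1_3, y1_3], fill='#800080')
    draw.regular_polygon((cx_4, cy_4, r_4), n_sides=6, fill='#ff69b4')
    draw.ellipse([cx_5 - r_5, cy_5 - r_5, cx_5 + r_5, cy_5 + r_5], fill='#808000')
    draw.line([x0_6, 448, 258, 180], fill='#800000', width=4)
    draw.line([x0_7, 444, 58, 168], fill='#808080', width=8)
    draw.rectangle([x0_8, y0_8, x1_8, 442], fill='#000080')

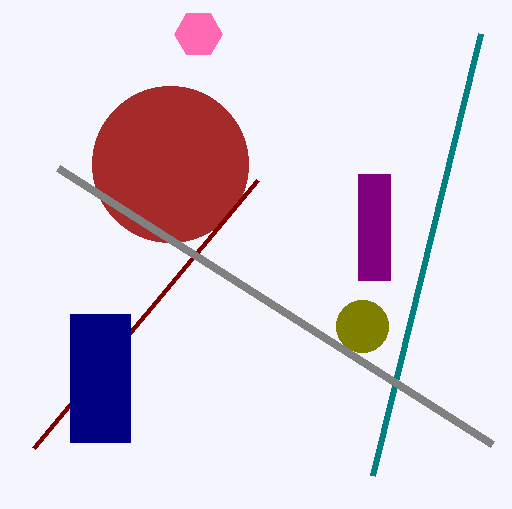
cy_1 = 164, x0_2 = 480, x0_3 = 358, y0_3 = 174, x1_3 = 390, y1_3 = 280, cx_4 = 198, cy_4 = 34, r_4 = 24, cx_5 = 362, cy_5 = 326, r_5 = 26, x0_6 = 34, x0_7 = 492, x0_8 = 70, y0_8 = 314, x1_8 = 130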